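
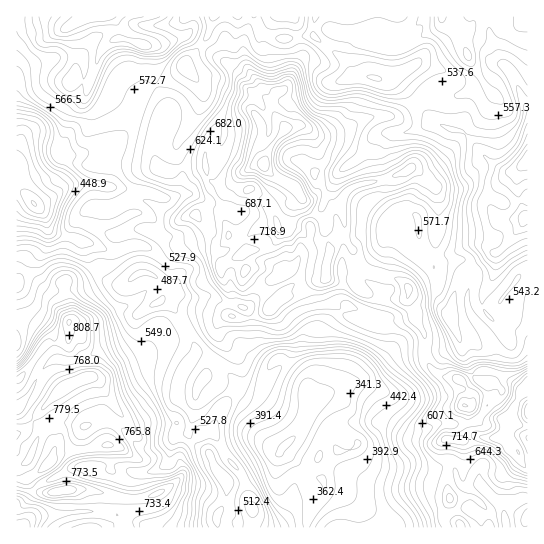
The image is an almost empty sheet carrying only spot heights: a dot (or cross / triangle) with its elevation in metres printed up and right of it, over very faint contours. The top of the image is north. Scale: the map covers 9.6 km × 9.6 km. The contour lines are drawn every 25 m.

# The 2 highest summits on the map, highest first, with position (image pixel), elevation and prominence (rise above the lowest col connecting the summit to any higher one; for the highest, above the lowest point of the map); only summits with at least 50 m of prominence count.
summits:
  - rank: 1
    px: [265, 165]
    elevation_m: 900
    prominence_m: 627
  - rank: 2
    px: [57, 491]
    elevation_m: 850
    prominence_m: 323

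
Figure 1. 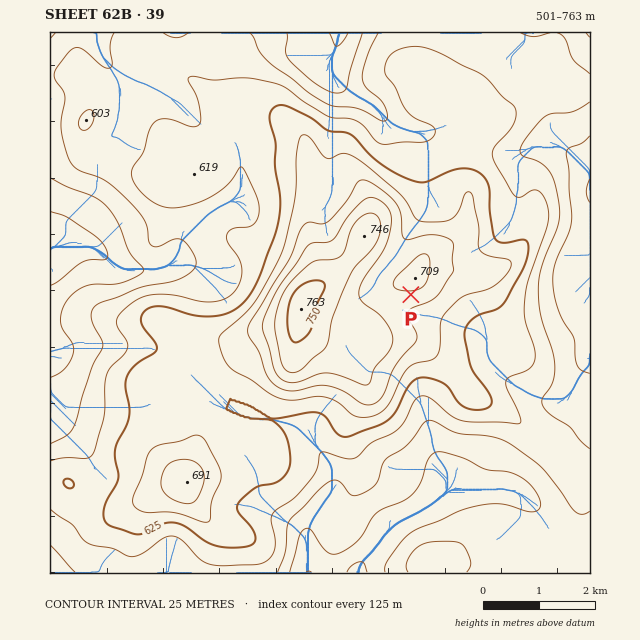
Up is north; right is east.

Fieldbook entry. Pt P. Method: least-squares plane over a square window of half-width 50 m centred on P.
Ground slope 5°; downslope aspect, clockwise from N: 174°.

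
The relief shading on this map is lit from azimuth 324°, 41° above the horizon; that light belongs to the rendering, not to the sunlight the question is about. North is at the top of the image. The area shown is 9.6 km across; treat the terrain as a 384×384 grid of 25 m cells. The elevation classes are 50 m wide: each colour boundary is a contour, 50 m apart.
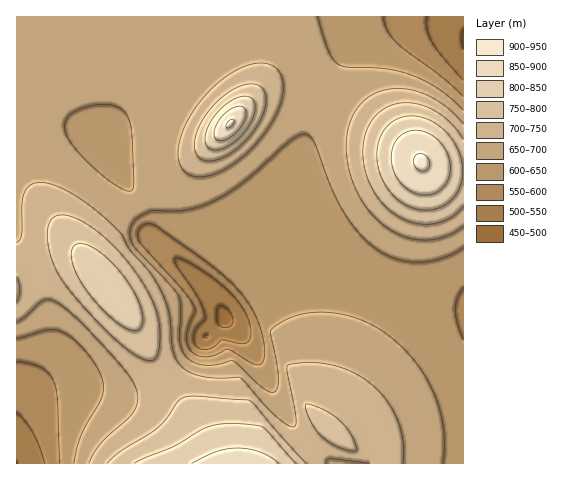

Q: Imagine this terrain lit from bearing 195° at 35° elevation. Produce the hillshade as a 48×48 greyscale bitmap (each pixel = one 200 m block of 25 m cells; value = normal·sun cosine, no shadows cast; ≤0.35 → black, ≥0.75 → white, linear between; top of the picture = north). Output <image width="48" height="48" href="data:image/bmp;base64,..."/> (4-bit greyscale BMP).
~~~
<image width="48" height="48" href="data:image/bmp;base64,Qk32BAAAAAAAAHYAAAAoAAAAMAAAADAAAAABAAQAAAAAAIAEAAATCwAAEwsAABAAAAAAAAAAAAAAABEREQAiIiIAMzMzAERERABVVVUAZmZmAHd3dwCIiIgAmZmZAKqqqgC7u7sAzMzMAN3d3QDu7u4A////AKqqqYh3ZlVVZmZmZmZmMCWL3tyoiIiIiKqqmYh2ZlVVZmZmZmZlEUet3LmIiIiIiKqqmYh3ZmZmZmZmZlVSA2rMqIiIiIiIiKqqmYh3dmZnd3dmZVVAJZu5d3d4iIiIiKqpmYh3d3d3d3dmZVUhR6uXd3d3d3iIiKqpmYiHd4iIh3dmZVQTabl3d3d3d3d4iKqZmYiIiIiYiHZmVVIUeqd3d3d3d3d3iKqZmYiImZmZh2ZVVUE2m5d3d3d3d3d3eKqZmZmZmqqph1VEVSFHqnd3d3d3d3d3d6qpmZmqq7updUMzRBNoqXd3d3d3d3d3d6qqmaqru7uoZCESQhR6p3d3d3d3d3d3d7qqqqq8zMuoYxACMCaLl3d3d3d3d3d3eLuqqrvM3MuXUyETEUerh3d3d3d3d3d3eMu6q7zN3LqHVVZ1JHm6d3d3d3d3d3d4iMu7u8zd3Ll2ZnqmV5u4d3d3d3d3d3iIiLurvM3dy5hlVomHiryod3d3d3d3eIiIiKqrvN3cuoZVVnVYrNyYh3d3d3eIiIiIiJmqvN3LqGVEVTNqztqIiHd3d4iIiIiIiIiavMy6hlREMRWc7rmIiIiIiIiIiZmZmXiavMuoZUQxAUi+7JiIiIiIiIiJmZmZmWiau7qGVDMAFYvuyZiIiIiIiImZmqqqqmiauph1QyABWL7rmZiIiIiIiJmaqqu6qniaqYdUMwAVnO25mZiIiIiImZqqu7u7uomamHVEMgJpztqZmZiIiIiJmaqrvMzMu4mZh2VEQ1et7KmZmZmIiIiZmqq7zMzMy5mYdlREVYveypmZmZmYiJmZmqu8zd3cy5mIdVRFVpzLqZmZmZmZmZmZqrvM3d3cy5iHZVVVZ4mpmqqpmZmZmZmZqrvM3d3cu5h2ZVVmeImZqqqqqZmZmZmaqrvM3d3Luoh2ZmZneImZqqu6qpmZmZmaqrvMzMy7qYd2Zmd3iImZqru7uqmZmZmaqru8zLupmId2Z3eIiJmZmrzMy6qZmZmaqqu7u6qYd3d3d3iIiJmZmrzd3LqpmZmZqqqqqZh2ZYd3eIiIiZmZmave7bqpmZmZmZmZiHZlRIiIiIiImZmIiJm+7cuqmZmZmZmId2VEM4iIiIiJmZiIiIiKzLuqmZmZmYh3ZVQyIoiIiImZmZiIiHdleZmZmZmZiId2VDMiEYiIiZmZmZiIiHdTNGiJmZmYiHdlVDIhEYiImZmZmZiIiIdkITV4iZmYiHdlQzIREYmZmZmZmZmIiIdlMiRniIiIh3ZlQzIhIpmZmZmZmZmIiIh2VDRWeIiIh3ZlQzIiI5mZmZmZmZmYiIh3ZVVWeIiIh3ZlVDMzNJmZmZmZmZmYiIiHdmZmd4iIh3dmVURERZmZmZmZmZmZiIiId3Znd4iIh3dmZVVVVpmZmZmZmZmZmIiIiHd3d4iIiHd2ZmZmZ5mZmZmZmZmZmIiIiIh3eIiIiHd3d2Z3eJmZmZmZmZmZmYiIiIiIiIiIiIh3d3d4iJmZmZmZmZmZmZiIiIiIiIiIiIiHd3iIiQ=="/>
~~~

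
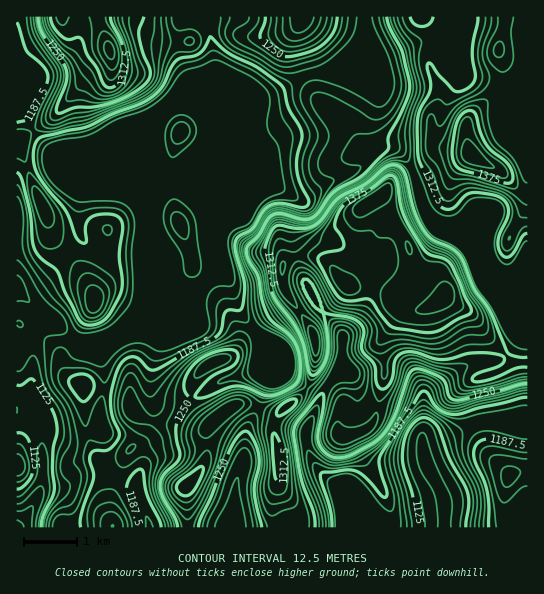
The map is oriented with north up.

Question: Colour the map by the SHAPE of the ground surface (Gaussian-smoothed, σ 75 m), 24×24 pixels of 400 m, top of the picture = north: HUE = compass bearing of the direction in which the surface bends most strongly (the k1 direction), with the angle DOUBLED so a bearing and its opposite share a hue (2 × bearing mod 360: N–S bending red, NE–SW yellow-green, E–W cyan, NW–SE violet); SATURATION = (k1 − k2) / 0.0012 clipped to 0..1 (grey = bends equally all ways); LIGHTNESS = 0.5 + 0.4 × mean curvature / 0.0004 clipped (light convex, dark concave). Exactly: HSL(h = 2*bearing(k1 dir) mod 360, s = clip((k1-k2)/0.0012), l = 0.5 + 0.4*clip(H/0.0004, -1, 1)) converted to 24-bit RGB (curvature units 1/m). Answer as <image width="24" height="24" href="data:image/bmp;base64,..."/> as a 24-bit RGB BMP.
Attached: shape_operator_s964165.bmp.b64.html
<image width="24" height="24" href="data:image/bmp;base64,Qk32BgAAAAAAADYAAAAoAAAAGAAAABgAAAABABgAAAAAAMAGAAATCwAAEwsAAAAAAAAAAAAAH2lrq92+oWu+gpOr09vGeESZLRIyxNpTwsleNlZeSz1qxKtieo1Zq82YeWerTERzfnN6sL1ybH6fYFiAQkp1c2iTzL6Ta4F3PK9WH2g4h3NGq69+tahtUildXyqg6+3e0s+oM2RxJCNf0qqet9KjgcWYZDVvb2B5gkdnw+O7XVaGa1h+U0RiYVhN0ceSaoZYpNq6HiNtm7Brlaldn3diO01yJKWi0M+a+NPZSHeVEyxCt1Zl8vfUOjx1QwsYMkEYYs1rlLV8V0dpbkpzcENycZuHncmdloW7zn15JDhqq3aDkb6ZjV6wwIa0QHx3TFg01Mxf1YqHDhUmOYs/7/nSHQQv2Hez4M23RJcfOn8lMz1XX0Jxanicoci9m7+wbXqYq2hkRkVsjnZhj6doUi5Ct6ZNW3SJXX+j0q+vyJODIChZYNCp8+B9BQ0u5crAuKfW9tXvtNF3DiUlOiU4capEV6JHg3xObWFNjHxlY0RikqBpb6pcXD6bwN6/TVGJX4dlR6t578brv6bmIa7s/s3rFFmuFaRyuKB5qHFm8sjFKh+QQCGN3dxpK0YVQFUfUWM7VXyOgV6ZosW3kK7AM1mT0NKeQ0CCtH+ni68+FEwTt9ZlFVRiD1EL/7rJBVVBtX9kvDyI7eLAOSleFyc+5bXL8db1kXjXJmZIVHSga6+ZdLeCmVltRF2K0cmpPVh6W3Cx9dbwz5DdU7M4TkFjIS5F/2JHLf9XKxc8dYU47NyiQQ5AVaR7L7RXZK5RwoHMuKPqmmSebq2Sl2Rgc3BMRXhTqqZScVpRK2AxLHsv2XGH5Z22UDxyKgkmuv+D5v3JBQQv5MnPxGVodEqclL2kbZeMZ4J1acKPS26FiaKfdlFYey1M1bppLIBKYXxlf3x4e394QV5JaIJBt1hGjR5lUTGczP/U1wBVDxQkWJQxvIuFkZa1oJusj3KSgsmiMmC2e2p7h1Vjfk1uW3mZ7OzffHa3R3aCfn9/f39/YWWAfK6PWixuqUGZyPHDP+Bmgw5gtcjWR6/AnrWofoqbpYqortTBheXhYSJhf39/bExpcpSBdauip8ScuYSaR0uCfX1/iG6AapNyX4FnOBg7V0Z+7/zPJg0mYsd7tdLDWmSXgZdyiHhxe5CB2O7LJwsufnR6foB9ZFCLhaqAY6R9kYFhr5hoTkd5fn5/g2GBjKp/U0BrcymjfM/M9fPWTy7ZpNjBh2Zsh3FxWVtvnsOHj9Ta3aKxUiJdokZgQZlKY0CZt76UX5KHg155ur2WSVV6eWd9rqVpXaCLP095NOfy5pDqzeC4cnPYxm+YiG1hg4tvY3yM0/fVPRJDYRwdf3V+V0jF2VOaUil3yeO2T2CggJKvwbK7gE+cVVOAudCzfFiNd399JE0xEaFl5fTXCAgr+3jP5LnSjqBufMN2cNMmTRhAcZNOcX53Mk1Y2XJnI9TToOGrbTpnbHZPgXNNgl5oaXx/nKJkfWh1f39/fH9/IHIuWD8NKBgPAUYazL/1/8z/8vbVIw1IlE2UwqqLSTMmNiwbYNtoYutoYSlMfG5zf39/f39/f39/end+io9yfX1/f39/f39/dnR8YlJ2ooydWp1WDi0GBS4K/tnNOwBLgIlmxmF3fGSz1/T0N5nVvc+JKi1EdXtofH95f39/f39/c2Z+r5piYXxwf39/f35/fnOAVmd8gpqVpI+SlYeXMnFQWmkJex9gi7ykk4O91e/jW7ezdzll0H2z0zpwS20yRXQpQGs+eX51VV193MbFVGOlfn5/fH1/gXCIamV3bHFWkptifpV6bYSYa1Wfbludi8d2mV/Bws+KWTZbf31+OU5o6K3h2ZvXyXycWm8qI1AVKWcxaJlMh1tsf39/f39/YmJ8kGOLhJuak7WghJ6YZ3h+PEZif2+k0sOgNa2t5bC5ZFN6f39/XXd3MFde4pehqmW779zllZ7SVr2jMWpkfH98f39/fXBxYkVNYIJTgLGLjpx+f2Zje2hoPUtcaGc/zdJ3Q3NbhVRAqmxufoB+gmyDLhsvq74/g2CC7PHQYJO9xo67QjVhVXREaFBIa0Q9dl9cmLFqTXY0U3Q/e393f39/SzZjcqhqsc+bc1xzakRuvb54Z4iCdDZ1kz55i9eXYoGn5PLZTzR1mWV0e03BpK3NYTeUmZ69f4W3wKGsp6qSX5xzRHlqeW59Vi5aeMJgpqhsb2t9SlmM3djGYF2EMhdl5enPjLuZU6ZvwNlRYDNej6Z7OmBnnU1YSVCWZ6VxeVWLs4uUy724naeuTm2PSjpyiV+svcqxc5+AbXV+S11qwa9wa2SH"/>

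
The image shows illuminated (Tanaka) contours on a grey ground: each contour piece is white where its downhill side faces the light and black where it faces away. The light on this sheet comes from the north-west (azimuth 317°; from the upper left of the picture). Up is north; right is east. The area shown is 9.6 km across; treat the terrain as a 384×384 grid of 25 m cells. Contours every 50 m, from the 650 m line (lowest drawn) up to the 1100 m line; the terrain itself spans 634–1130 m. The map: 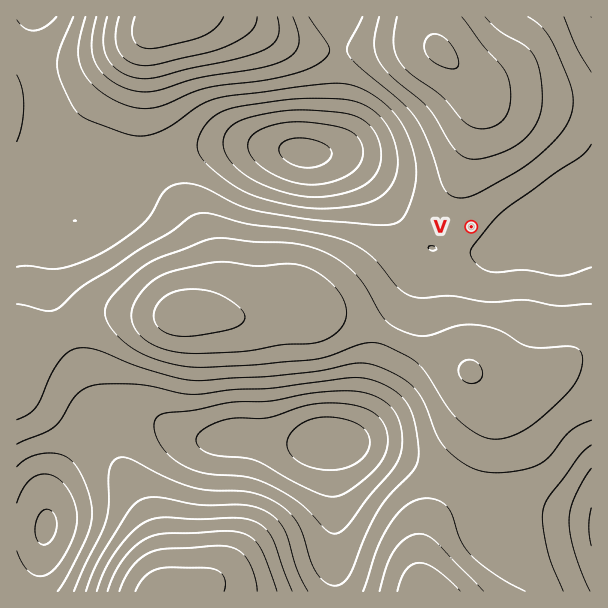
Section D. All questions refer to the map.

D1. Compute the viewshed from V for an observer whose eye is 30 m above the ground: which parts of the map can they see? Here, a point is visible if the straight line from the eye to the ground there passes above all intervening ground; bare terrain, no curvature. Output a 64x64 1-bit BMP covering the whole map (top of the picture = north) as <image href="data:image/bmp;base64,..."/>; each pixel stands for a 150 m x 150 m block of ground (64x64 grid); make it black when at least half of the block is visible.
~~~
<image width="64" height="64" href="data:image/bmp;base64,Qk0+AgAAAAAAAD4AAAAoAAAAQAAAAEAAAAABAAEAAAAAAAACAAATCwAAEwsAAAIAAAAAAAAA////AAAAAAAAAH4AAAAAAAAA/wAAAAAAAAAeAAAAAAAAAAAAAAAAAAAAAAAAAAAAAAAAAAAAAAAAAAAAAAAAAAAAAAAAAAAAAAAAAAAAAAAAAAAAAAAAAAAAAAAAAAAAAAAAAAAAAAAAAAAAAAAAAAAAAAAAAAAAAAAAAAAAAAAAAAAAAAAAAAAAAAAAAAAAAAAAAAAAAAAAAAAAAAAAAAAAAAAAAAAAAAAAAAAAAAAAAAAAAAAAAAAAAAAAAAAAAAAAAAAAAAAAAAAAAAAB4AAAAAAAAAPwAAAAAAAA//gAAAAAAAf//AAAAAAAP//+AAAAAAD///8AAAAAH////wAAAAA/////AAAAAH////8AAAAAf////wAAAAD/////AAAAAf////8AAAAB/////wAAAAP/////AAABh/////8AAAH//////wAAA///////AAAH//////8AAAf/wAP//wAAD/wAAf//AAAP8AAA//8AAB/AAAD//wAAf4AAAH//AAP/AAAAf//wB/4AAAD///4P/gAAAP/8/4/+AAAA/wD/j/4AAAD+AOAP/gAAAfgAwA//AAAB4ACAD//AAAPAAAAP//gAD4AAAA///gAfgAAAB///gD8AAAAH///AfgAAAAf//8AAAAAAA///wAAAAAAB//+AAAAAAAB//wAAAAAAAA//AAAAAA=="/>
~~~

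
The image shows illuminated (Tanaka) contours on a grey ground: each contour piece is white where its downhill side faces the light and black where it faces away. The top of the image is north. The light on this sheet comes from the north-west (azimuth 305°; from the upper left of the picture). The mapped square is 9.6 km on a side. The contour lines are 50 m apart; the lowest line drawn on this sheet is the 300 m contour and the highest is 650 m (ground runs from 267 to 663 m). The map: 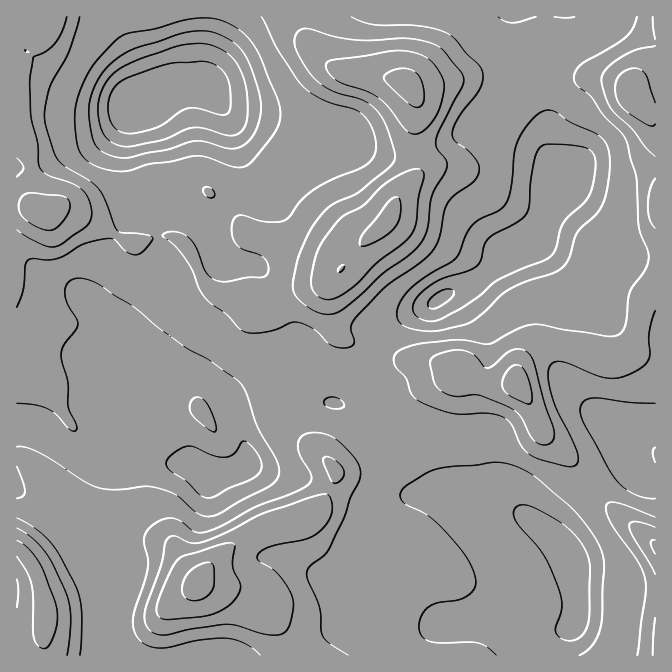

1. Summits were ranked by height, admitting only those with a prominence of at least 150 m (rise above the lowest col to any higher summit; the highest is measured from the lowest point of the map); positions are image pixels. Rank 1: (199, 582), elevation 663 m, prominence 396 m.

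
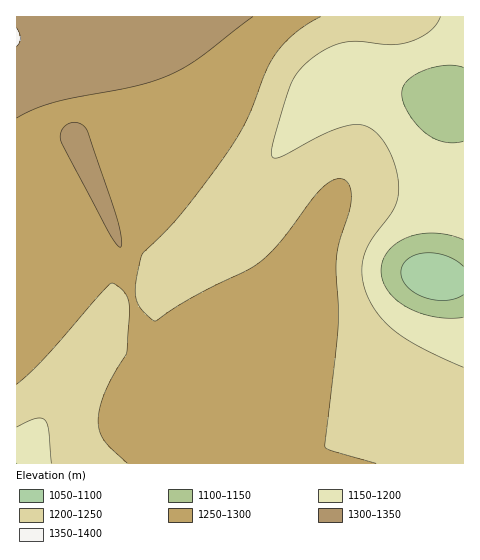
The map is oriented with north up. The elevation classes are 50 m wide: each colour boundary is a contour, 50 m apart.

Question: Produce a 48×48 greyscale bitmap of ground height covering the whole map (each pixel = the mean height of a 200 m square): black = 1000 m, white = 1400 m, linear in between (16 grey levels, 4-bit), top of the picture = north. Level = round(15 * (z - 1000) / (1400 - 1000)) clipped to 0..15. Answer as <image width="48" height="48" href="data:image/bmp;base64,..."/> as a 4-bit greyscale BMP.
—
<image width="48" height="48" href="data:image/bmp;base64,Qk32BAAAAAAAAHYAAAAoAAAAMAAAADAAAAABAAQAAAAAAIAEAAATCwAAEwsAABAAAAAAAAAAAAAAABEREQAiIiIAMzMzAERERABVVVUAZmZmAHd3dwCIiIgAmZmZAKqqqgC7u7sAzMzMAN3d3QDu7u4A////AGZ3iJmZmZmqqqqqq7u7uqqqqpmZmYiIiGd3iJmZmZqqqqqqq7u7uqqpmZmZmIiIiHd3iJmZmqqqqqqqq7u7u6qpmZmZiIiIiHd4iJmZqqqqqqqqq7u7u6qpmZmYiIiIiId4iJmZqqqqqqqruru7u6qpmZmYiIiIiIiIiJmZqqqqqqq6qqu7u6qpmZmIiIiIiJiIiJmZqqqqqruqqqu7u6qpmZmIiIiIiJmIiImZqqqqq7qqqqu7u6qpmZmIiIiIiJmYiImZqqqqu6qqqqq7u7qpmZiIiIiIiKmZiIiZmqqruqqqqqq7u7qqmZiIiIiIiKqZmIiZmaq7qqqqqqqru7qqmZiIiIiIiKqpmYiJmau6qqqqqqqqu7qqmZiIiIiHd6qqmZiJmau6qqqqqqqqu7qqmZiIiId3d6qqqZmImaqqqqqqqqqqq6qqmZiIiHd3d6qqqZmYmaqqqqqqqqqqqqqqmZiId3d3ZqqqqpmZiaqZqqqqqqqqqqqqmZiHd2ZmZrqqqqmZmamZmaqqqqqqqqqqmYh3dmVVVbuqqqqZmZmZmZqqqqqqqqqqmYh2ZVRERLu7qqqpmamJmZmZqqqqqqqqmYd2VEMzM7u7uqqqmqmIiZmZmZqqqqqqmYdlVDMiM7u7u6qqqqmIiJmZmZmaqqqqmYdlRDIiM7u7u7qqq6mYiIiZmZmaqqqqmYdlVDMzNLu7u7qqu6mZiIiJmZmZqqqqmYd2VERERLu7u7uru6qZmIiImZmZmqqqmYh2ZVVVVbu7u7u7u6qpmYiIiJmZmaqqmZh3ZmVVZru7u7u7u6qqmZiIiImZmZqqqZiHd2ZmZru7u7u7u6qqqZmIiIiZmZqqqZmId3dmZru7u7u8u6qqqpmIiIiJmZmqqZmIh3d3Zru7u7vMu6qqqqmYiIiImZmaqZmIh3d3Zru7u7vLu7qqqqmZiIiIiZmZmZmYh3d3Zru7u7zLu7uqqqqZmIiIiJmZmZmYh3d2Zru7u7zLu7u6qqqpmIiIiImZmZmIh3dmZru7u8y7u7u7qqqqmYiIiIiZmZmId3ZmZru7u8y7u7u7uqqqmZiHd4iImZiId3ZmZru7vMy7u7u7u6qqqZiId3iIiIiHd2ZmZru7vMu7u7u7u7qqqpmId3d4iIiHdmZlVbu7u7u7u7u7u7qqqpmId3d3d3d3ZmVVVbu7u7u7u7u7u7uqqqmYd3Zmd3d3ZmVVVbu7u7u7u7u7u7u6qqmYh2ZmZnd2ZlVVVbu7u7u7u7u7u7u7qqmYh3ZmZmZmZlVVVbu7u7u7u7u7u7u7qqqZh3ZmZmZmZlVVVbu7u7u7u7u7u7u7uqqZiHdmZmZmZmVVVczMu7u7u7u7u7u7uqqpmId3ZmZmZmZmZszMzMzMzMzMu7u7u6qpmIh3d3d3d2ZmZtzMzMzMzMzMzMu7u7qqmYiHd3d3d3d2ZtzMzMzMzMzMzMy7u7uqqZmIiIiIiId3dtzMzMzMzMzMzMzMu7u6qpmYiIiIiIh3d8zMzMzMzMzMzMzMy7u7qqmZmZmZmZiHdw=="/>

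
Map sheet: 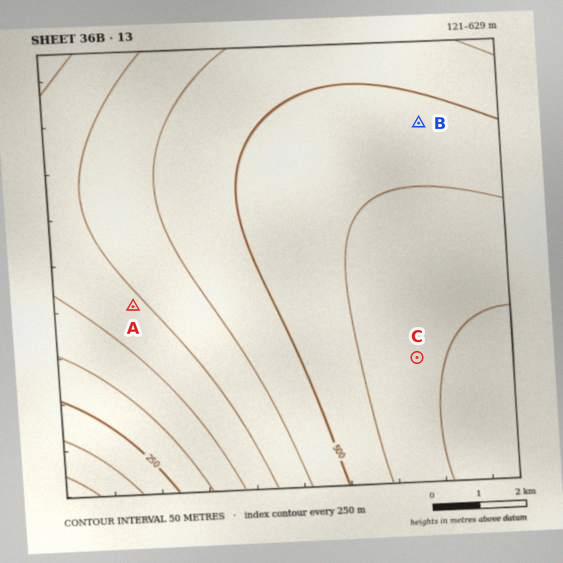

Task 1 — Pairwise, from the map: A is lower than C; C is higher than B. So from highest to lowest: C B A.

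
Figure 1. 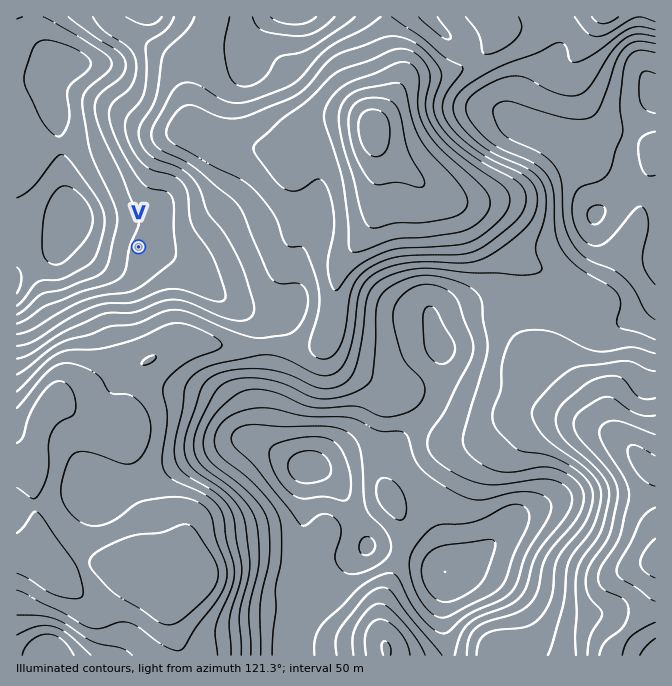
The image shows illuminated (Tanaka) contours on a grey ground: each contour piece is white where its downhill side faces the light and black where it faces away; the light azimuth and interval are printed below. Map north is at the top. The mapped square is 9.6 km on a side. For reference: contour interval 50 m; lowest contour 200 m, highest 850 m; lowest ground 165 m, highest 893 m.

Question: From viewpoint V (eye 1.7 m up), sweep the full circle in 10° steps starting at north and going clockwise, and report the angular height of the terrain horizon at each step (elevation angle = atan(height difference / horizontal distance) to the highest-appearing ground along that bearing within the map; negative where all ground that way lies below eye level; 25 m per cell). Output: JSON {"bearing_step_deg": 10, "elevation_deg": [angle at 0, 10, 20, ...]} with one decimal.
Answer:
{"bearing_step_deg": 10, "elevation_deg": [2.0, 1.1, 0.2, -0.6, -1.0, -1.6, -1.5, 0.4, 0.2, 0.1, 0.0, 0.2, -0.1, 0.9, 2.4, 1.5, 0.4, -2.4, -1.6, -0.6, 0.5, 1.7, 3.0, 4.7, 6.6, 8.4, 9.9, 11.0, 11.7, 12.0, 11.5, 9.7, 7.3, 5.4, 4.1, 3.0]}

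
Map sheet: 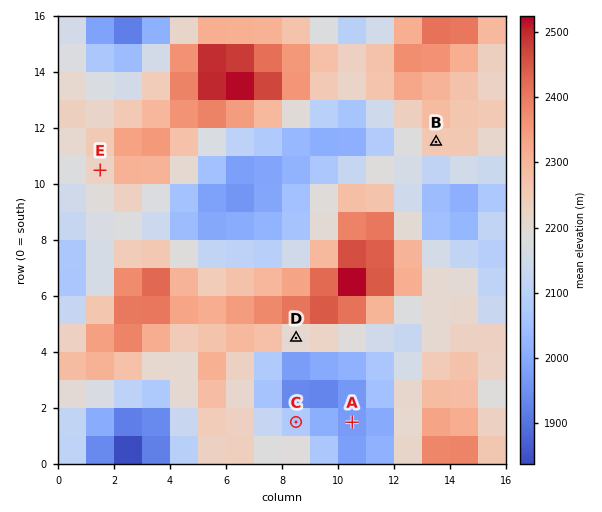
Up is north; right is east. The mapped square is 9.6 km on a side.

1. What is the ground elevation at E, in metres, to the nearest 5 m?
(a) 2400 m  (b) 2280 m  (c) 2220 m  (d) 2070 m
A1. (c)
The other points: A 1975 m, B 2265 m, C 2085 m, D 2195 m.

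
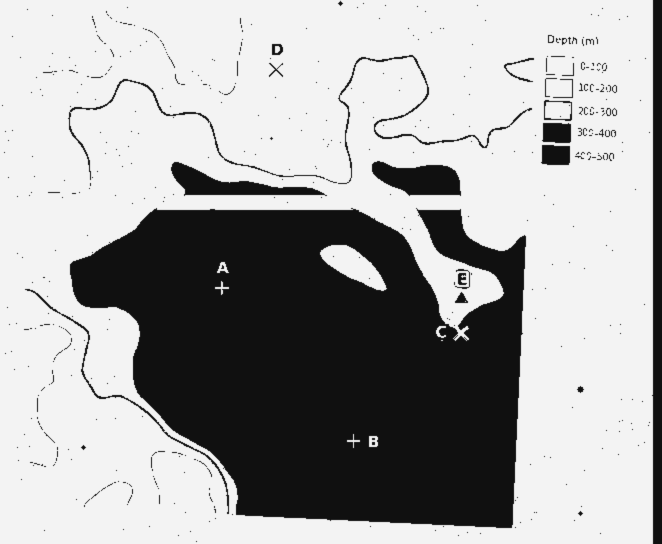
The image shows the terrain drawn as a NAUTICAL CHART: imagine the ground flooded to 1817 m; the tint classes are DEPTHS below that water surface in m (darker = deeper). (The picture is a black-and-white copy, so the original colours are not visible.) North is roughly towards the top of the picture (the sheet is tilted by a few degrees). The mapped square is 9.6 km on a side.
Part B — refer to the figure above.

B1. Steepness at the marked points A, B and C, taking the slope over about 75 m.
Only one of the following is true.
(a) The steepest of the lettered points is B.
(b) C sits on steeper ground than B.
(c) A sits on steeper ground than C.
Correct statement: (b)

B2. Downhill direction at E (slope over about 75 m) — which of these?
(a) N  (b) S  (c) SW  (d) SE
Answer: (b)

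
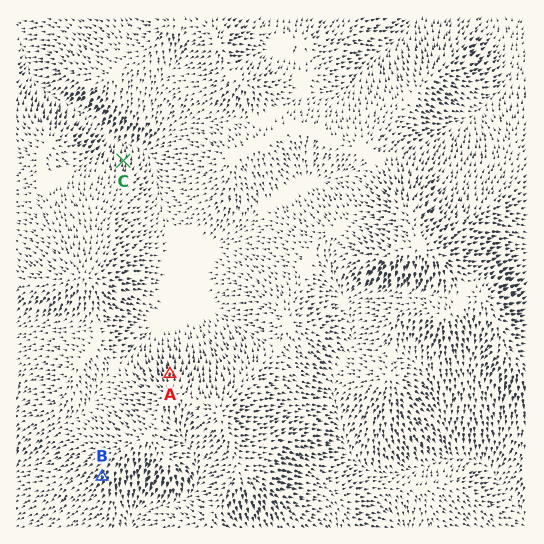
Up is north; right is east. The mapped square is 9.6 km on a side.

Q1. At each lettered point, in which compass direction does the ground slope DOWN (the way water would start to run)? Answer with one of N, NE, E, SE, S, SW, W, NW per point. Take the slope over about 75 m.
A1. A N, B SW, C N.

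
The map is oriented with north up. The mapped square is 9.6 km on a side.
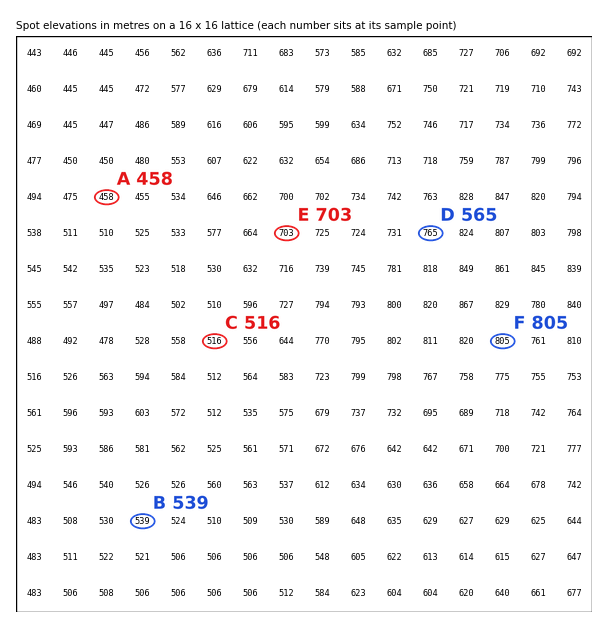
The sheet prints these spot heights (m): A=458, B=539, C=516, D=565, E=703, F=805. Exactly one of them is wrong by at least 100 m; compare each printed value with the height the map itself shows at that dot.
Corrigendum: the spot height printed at D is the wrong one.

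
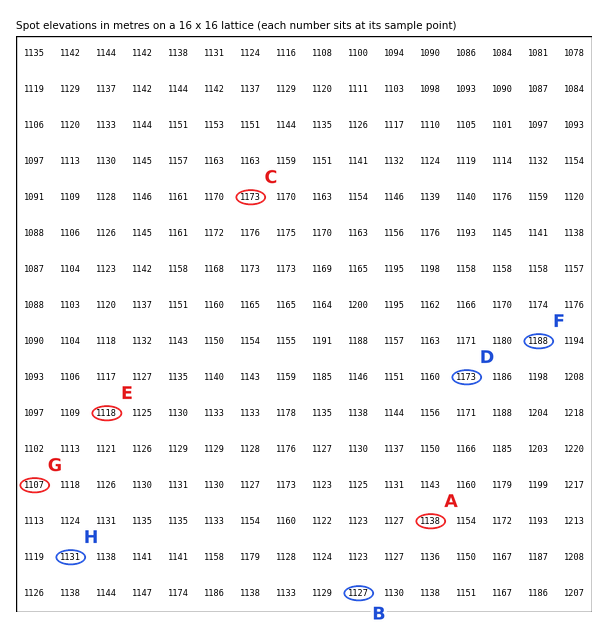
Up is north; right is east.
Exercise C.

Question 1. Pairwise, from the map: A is higher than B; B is lower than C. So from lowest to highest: B A C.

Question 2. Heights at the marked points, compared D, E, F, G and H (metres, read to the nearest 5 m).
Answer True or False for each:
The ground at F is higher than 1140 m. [True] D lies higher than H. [True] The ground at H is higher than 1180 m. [False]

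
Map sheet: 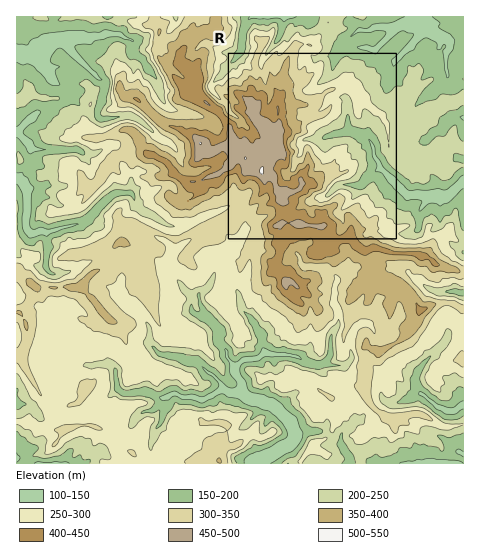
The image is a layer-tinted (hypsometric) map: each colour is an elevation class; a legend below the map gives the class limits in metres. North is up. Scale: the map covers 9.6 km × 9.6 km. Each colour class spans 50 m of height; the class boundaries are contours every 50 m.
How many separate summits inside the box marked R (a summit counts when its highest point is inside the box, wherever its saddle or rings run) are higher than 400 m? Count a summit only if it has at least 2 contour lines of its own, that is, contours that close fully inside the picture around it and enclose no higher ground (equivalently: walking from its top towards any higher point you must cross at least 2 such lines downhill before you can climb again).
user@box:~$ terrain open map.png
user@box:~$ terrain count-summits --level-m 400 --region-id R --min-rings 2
1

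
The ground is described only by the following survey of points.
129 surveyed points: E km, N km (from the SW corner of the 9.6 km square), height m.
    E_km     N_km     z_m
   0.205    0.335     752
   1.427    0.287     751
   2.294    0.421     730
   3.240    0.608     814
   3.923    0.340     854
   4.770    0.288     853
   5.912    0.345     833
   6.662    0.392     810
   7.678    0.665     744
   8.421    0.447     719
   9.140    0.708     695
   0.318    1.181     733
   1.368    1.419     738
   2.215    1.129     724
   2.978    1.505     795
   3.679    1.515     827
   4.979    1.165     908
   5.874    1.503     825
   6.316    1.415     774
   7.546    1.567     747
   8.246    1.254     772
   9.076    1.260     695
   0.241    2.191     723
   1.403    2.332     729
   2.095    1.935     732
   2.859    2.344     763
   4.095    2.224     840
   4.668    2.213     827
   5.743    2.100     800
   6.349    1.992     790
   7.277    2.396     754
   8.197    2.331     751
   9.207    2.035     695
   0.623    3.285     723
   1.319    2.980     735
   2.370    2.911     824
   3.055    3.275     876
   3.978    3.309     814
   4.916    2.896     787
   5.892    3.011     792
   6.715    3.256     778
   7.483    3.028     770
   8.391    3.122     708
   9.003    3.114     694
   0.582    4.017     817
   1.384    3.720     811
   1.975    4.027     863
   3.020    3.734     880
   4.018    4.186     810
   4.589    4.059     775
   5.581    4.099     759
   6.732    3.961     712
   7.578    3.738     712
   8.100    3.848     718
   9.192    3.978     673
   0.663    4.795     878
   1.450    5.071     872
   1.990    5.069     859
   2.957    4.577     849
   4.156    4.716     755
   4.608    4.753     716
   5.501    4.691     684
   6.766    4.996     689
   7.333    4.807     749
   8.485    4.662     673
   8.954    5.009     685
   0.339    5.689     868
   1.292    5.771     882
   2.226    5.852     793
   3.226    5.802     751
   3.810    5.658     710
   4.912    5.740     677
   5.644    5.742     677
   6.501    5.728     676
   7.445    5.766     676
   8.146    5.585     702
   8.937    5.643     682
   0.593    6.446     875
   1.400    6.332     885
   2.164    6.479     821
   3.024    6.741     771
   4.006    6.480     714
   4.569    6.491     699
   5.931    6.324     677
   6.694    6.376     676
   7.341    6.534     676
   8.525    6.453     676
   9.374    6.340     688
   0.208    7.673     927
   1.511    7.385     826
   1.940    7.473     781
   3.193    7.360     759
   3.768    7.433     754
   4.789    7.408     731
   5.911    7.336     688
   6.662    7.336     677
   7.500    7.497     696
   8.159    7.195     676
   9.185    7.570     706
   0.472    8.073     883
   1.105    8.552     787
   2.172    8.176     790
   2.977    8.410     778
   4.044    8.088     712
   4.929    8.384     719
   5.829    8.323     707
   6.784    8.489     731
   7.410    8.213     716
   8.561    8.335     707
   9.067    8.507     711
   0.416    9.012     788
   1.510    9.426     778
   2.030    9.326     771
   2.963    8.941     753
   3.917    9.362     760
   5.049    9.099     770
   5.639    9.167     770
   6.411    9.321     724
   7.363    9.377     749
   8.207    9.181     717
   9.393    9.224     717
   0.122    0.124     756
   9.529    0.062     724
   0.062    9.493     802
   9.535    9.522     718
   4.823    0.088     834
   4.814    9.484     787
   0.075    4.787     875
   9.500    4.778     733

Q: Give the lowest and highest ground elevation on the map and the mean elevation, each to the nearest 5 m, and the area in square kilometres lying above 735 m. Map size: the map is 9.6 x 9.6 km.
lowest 675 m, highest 930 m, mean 760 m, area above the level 51.9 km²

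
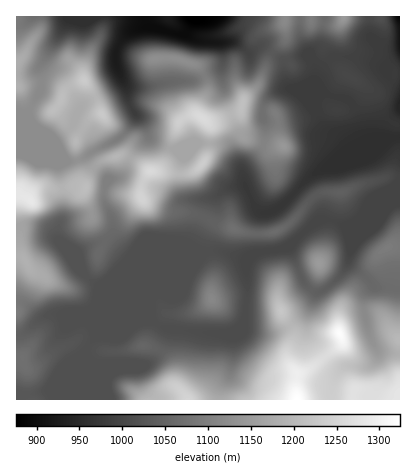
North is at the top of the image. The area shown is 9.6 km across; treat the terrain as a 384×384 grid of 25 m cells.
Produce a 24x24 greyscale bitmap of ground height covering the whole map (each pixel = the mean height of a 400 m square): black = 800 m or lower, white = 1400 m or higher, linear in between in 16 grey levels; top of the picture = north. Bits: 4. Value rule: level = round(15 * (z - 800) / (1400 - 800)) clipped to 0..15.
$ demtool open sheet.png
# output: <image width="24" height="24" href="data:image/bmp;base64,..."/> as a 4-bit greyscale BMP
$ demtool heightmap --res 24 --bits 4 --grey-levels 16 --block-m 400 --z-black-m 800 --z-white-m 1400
<image width="24" height="24" href="data:image/bmp;base64,Qk2WAQAAAAAAAHYAAAAoAAAAGAAAABgAAAABAAQAAAAAACABAAATCwAAEwsAABAAAAAAAAAAAAAAABEREQAiIiIAMzMzAERERABVVVUAZmZmAHd3dwCIiIgAmZmZAKqqqgC7u7sAzMzMAN3d3QDu7u4A////AGZVVXmqupmrzcu8zGZVVWZ5mIibzMu7u3ZlVVZnd3eKvLu6mmZmVWZmZmVoq7vKmmZlVVVlVVVXqqvJmnZVVVVWZ3ZYqYqomXh3ZVVVV4ZYqGeXd5mXZVVVVnZXh3dnd6l2ZlVVVWVWZohmd5dmZmVVVVVVVXdVd5dmd3ZmZmZmZVVVV6l3h3mHZmZUVlVVVcuZmJuoZlVVVWZlVcuqqIq5iGVWZVVVVZmJmZq6qoVXdUREVYiJiZmZmpd4h0RERIiKmYh5qqmYhkRERImpqoV6u7qXdVRERImqqmV5qpmnZVVVVJiaqEVneIiXVVVVVJiKpTV3d2dnVVVVVJh5hUaIdlVWZVVVVIhmZTREMzRWdmZlVHdURTMzIiRWd3eGVA=="/>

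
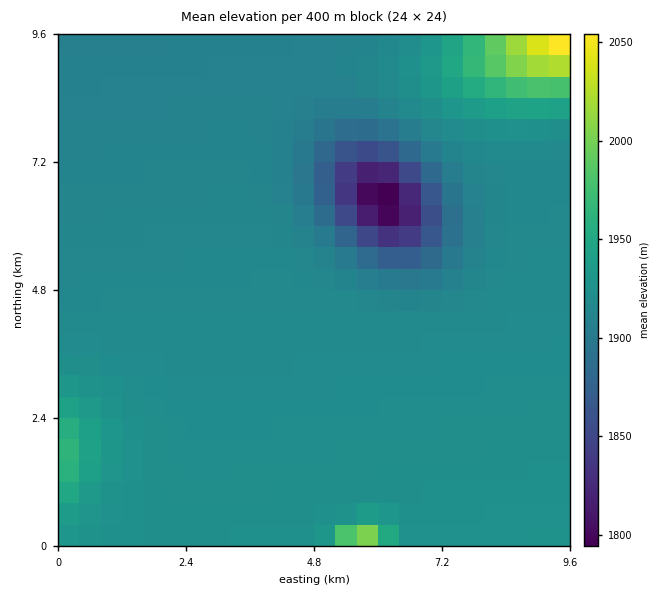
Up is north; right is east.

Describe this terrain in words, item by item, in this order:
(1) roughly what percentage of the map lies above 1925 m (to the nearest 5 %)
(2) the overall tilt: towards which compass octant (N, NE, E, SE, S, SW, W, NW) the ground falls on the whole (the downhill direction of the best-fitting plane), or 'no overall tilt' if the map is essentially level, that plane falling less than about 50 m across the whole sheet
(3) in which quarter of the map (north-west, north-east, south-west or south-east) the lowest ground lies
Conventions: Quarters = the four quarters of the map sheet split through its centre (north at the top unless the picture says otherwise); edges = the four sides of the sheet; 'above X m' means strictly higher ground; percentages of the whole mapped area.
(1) Roughly 15 % of the ground is higher than 1925 m.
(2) No overall tilt - high and low ground are spread across the sheet.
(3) Look to the north-east quarter for the lowest ground.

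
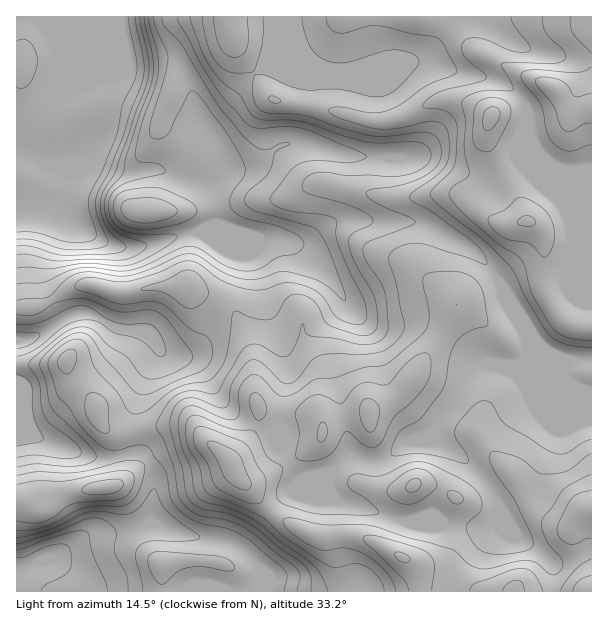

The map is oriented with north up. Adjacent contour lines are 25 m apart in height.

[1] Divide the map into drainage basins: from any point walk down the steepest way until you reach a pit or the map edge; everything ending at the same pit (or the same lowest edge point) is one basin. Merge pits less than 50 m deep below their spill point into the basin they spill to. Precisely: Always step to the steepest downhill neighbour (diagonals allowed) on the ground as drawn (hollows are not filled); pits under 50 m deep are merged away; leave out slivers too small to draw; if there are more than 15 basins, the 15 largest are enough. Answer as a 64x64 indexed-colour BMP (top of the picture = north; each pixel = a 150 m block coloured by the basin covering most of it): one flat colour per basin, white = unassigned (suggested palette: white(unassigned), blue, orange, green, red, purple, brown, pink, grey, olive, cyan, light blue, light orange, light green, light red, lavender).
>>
<image width="64" height="64" href="data:image/bmp;base64,Qk12CAAAAAAAAHYAAAAoAAAAQAAAAEAAAAABAAQAAAAAAAAIAAATCwAAEwsAABAAAAAAAAAA////ALR3HwAOf/8ALKAsACgn1gC9Z5QAS1aMAMJ34wB/f38AIr28AM++FwDox64AeLv/AIrfmACWmP8A1bDFADMzMzMzMzMzMzMzMzMzMzMzMzERERERERERERERERERMzMzMzMzMzMzMzMzMzMzMzMzMREREREREREREREREREzMzMzMzMzMzMzMzMzMzMzMzMRERERERERERERERERETMzMzMzMzMzMzMzMzMzMzMzMxERERERERERERERERERMzMzMzMzMzMzMzMzMzMzMzMzEREREREREREREREREREzMzMzMzMzMzMzMzMzMzMzMzMRERERERERERERERERETMzMzMzMzMzMzMzMzMzMzMxERERERERERERERERERERMzMzMzMzMzMzMzMzMzMzMREREREREREREREREREREREzMzMzMzMzMzMzMzMzMzERERERERERERERERERERERETMzMzMzMzMzMzMzMzMzERERERERERERERERERERERERIiIzMzMzMzMzMzMzMzEREREREREREREREREREREREREiIiIiIzMzMzMzMzMzERERERERERERERERERERERERESIiIiIiIjMzMzMzMzERERERERERERERERERERERERERIiIiIiIiEzMzMzMzEREREREREREREREREREREREREREiIiIiIiIRMzMzMzMRERERERERERERERERERERERERESIiIiIiIhERMzMzMiERERERERERERERERERERERERERIiIiIiIhERERETIiIREREREREREREREREREREREREREiIiIiIiEREREREiIiERERERERERERERERERERERERESIiIiIiIiIiIRIiIiIhERERERERERERERERERERERERIiIiIiIiIiIiIiIiIiEREREREREREREREREREREREREiIiIiIiIiIiIiIiIiIRERERERERERERERERERERERESIiIiIiIiIiIiIiIiIhERERERERERERERERERERERERIiIiIiIiIiIiIiIiIhEREREREREREREREREREREREREiIiIiIiIiIiIiIiIiERERERERERERERERERERERERESIiIiIiIiIiIiIiIiIRERERERERERERERERERERERERIiIiIiIiIiIiIiIiIhEREREREREREREREREREREREREiIiIiIiIiIiIiIiIiERERERERERERERERERERERERESIiIiIiIiIiIiIiIiIRERERERERERERERERERERERERIiIiIiIiIiIiIiIiIREREREREREREREREREREREREREiIiIiIiIiIiIiIiIhERERERERERERERERERERERERESIiIiIiIiIiIiIiIiEREREREREREREREREREREREREREiIiIiIiIiIiIiIiERERERERERERERERERERERERERERESIiIiIiIiIiIhERERERERERERERERERERERERERERERESIiERIiIiIRERERERERERERERERERERERERERERERERERERERERERERERERERERERERERERERERERERERERERERERERERERERERERERERERERERERERERERERERERERERERERERERERERERERERERERERERERERERERERERERERERERERERERERERERERERERERERERERERERERERERERERERERERERERERERERERERERERERERERERERERERERERERERERERERERERERERERERERERERERERERERERERERERERERERERERERERERERERERERERERERERERERERERERERERERERERERERERERERERERERERERERERERERERERERERERERERERERERERERERERERERERERERERERERERERERERERERERERERERERERERERERERERERERERERERERERERERERERERERERERERERERERERERERERERERERERERERERERERERERERERERERERERERERERERERERERERERERERERERERERERERERERERERERERERERERERERERERERERERERERERERERERERERERERERERERERERERERERERERERERERERERERERERERERERERERERERERERERERERERERERERERERERERERERERERERERERERERERERERERERERERERERERERERERERERERERERERERERERERERERERERERERERERERERERERERERERERERERERERERERERERERERERERERERERERERERERERERERERERERERERERERERERERERERERERERERERERERERERERERERERERERERERERERERERERERERERERERERERERERERERERERERERERERERERERERERERERERERERERERERERERERERERERERERERERERERERERERERERERERERERERERERERERERERERERERERERERERERERERERERERERERERERERERERERERERERERERERERERERERERERERERERERERERERERERERERERERERERERERERERERERERERERERERERERERERERERERERERERERERERERERERERERERERERERERERERERERERERERERERERERERERERERERERERERERERERERERERERERERERERERERERERERERERERERERERERERERERERERERERERERERERERERERERERERERERERERERER"/>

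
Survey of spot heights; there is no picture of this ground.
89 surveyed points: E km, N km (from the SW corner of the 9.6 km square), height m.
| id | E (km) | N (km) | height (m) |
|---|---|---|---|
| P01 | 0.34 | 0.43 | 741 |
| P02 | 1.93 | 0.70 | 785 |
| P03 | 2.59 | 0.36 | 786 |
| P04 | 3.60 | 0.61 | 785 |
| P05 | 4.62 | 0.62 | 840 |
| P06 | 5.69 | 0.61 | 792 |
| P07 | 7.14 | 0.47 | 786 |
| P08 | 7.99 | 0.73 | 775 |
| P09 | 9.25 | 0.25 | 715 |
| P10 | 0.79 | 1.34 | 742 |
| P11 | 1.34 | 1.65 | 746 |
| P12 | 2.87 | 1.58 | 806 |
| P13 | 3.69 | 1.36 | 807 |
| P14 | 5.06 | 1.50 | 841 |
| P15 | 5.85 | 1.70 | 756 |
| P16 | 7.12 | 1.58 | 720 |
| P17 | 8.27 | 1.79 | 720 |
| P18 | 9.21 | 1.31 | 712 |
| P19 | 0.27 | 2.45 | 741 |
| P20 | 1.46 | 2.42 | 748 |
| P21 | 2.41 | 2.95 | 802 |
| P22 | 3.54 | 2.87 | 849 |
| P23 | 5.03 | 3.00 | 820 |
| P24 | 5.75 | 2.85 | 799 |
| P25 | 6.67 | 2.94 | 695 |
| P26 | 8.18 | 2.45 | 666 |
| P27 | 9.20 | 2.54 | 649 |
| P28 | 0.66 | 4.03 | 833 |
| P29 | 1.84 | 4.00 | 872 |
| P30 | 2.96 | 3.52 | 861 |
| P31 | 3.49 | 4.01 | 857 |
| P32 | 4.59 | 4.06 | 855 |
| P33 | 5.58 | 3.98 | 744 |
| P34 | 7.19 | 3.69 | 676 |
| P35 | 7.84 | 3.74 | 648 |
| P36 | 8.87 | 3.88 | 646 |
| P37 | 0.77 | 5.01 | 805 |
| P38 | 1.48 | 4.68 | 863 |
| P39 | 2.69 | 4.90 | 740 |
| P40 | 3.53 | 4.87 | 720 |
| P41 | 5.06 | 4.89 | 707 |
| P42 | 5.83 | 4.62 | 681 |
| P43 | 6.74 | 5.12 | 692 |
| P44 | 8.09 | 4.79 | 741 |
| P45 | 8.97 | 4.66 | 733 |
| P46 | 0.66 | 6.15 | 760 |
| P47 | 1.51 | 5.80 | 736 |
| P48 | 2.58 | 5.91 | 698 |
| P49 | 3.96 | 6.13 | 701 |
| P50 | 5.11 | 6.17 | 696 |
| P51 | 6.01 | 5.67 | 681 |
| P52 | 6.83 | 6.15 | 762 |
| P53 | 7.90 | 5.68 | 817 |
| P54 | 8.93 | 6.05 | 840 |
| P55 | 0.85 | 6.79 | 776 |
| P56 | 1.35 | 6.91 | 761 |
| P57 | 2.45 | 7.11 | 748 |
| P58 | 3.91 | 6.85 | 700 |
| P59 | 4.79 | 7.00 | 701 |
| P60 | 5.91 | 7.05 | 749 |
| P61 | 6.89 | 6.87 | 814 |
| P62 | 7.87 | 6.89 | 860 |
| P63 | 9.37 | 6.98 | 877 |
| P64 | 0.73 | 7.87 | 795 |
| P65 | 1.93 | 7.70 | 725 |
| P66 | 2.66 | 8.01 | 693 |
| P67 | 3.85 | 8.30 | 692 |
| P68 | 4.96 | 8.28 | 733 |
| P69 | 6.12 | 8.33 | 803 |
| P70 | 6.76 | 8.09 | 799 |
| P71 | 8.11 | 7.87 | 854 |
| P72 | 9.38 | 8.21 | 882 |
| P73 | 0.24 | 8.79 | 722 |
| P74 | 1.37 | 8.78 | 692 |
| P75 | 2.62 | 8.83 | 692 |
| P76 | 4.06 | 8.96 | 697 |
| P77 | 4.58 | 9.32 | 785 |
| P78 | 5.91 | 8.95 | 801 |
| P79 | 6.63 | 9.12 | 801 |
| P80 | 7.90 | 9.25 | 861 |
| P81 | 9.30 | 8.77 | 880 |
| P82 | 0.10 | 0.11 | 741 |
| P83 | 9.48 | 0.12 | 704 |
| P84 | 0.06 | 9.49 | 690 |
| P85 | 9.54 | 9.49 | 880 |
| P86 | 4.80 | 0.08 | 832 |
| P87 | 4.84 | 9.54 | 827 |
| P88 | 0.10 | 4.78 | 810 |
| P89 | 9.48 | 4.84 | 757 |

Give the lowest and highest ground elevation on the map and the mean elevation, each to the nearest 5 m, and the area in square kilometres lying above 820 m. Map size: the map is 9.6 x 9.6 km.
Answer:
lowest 630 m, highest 890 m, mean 765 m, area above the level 19.9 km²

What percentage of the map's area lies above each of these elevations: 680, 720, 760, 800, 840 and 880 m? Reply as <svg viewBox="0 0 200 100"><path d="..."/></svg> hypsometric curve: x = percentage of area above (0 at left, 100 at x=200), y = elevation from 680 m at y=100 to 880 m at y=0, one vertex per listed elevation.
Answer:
<svg viewBox="0 0 200 100"><path d="M187 100l-50-20-35-20-37-20-35-20-23-20"/></svg>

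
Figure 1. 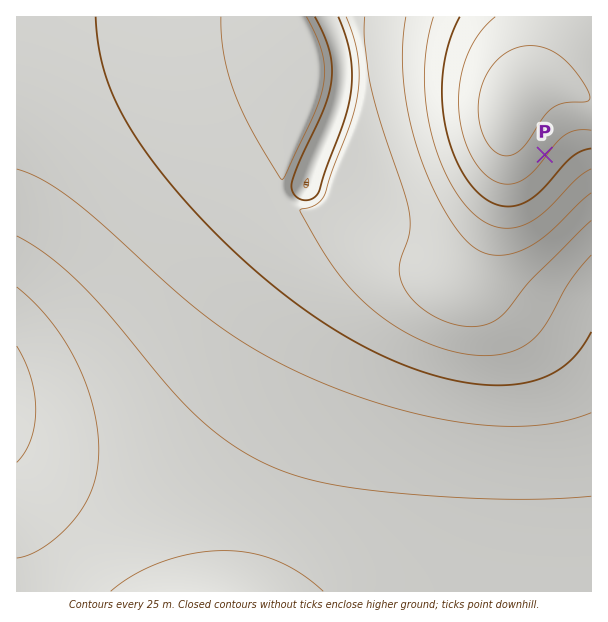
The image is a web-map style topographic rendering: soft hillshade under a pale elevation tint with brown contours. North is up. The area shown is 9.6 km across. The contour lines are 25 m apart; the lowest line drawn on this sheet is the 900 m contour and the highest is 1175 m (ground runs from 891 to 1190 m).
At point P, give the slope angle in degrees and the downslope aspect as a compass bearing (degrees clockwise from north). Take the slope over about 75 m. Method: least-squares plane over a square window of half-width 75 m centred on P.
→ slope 4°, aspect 126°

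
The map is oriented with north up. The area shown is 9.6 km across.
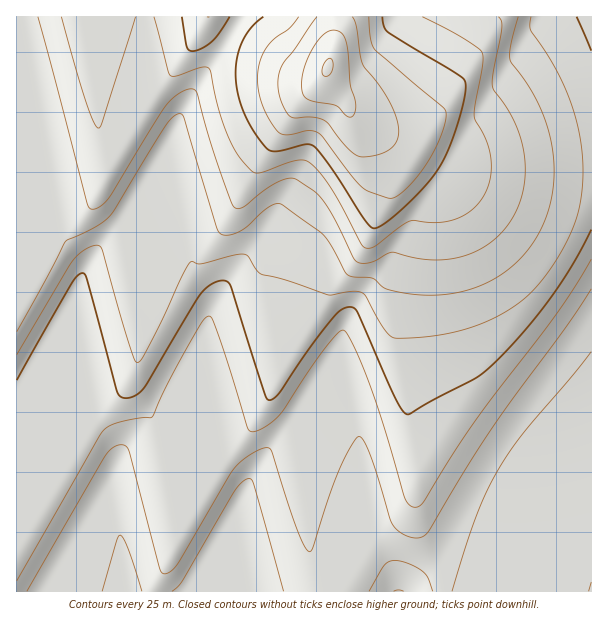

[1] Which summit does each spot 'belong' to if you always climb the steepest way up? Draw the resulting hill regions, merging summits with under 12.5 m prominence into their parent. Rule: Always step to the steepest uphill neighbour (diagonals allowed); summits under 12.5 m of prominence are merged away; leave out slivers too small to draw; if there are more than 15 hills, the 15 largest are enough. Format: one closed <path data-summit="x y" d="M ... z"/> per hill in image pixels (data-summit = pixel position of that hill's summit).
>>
<path data-summit="327 68" d="M591 16l-349 0-19 32-27 38-16 30-4-9-19-21-11-70-130 1 1 575 575-1z"/><path data-summit="209 17" d="M240 16l-94 1 11 69 19 21 4 9 12-23 31-45 17-27z"/>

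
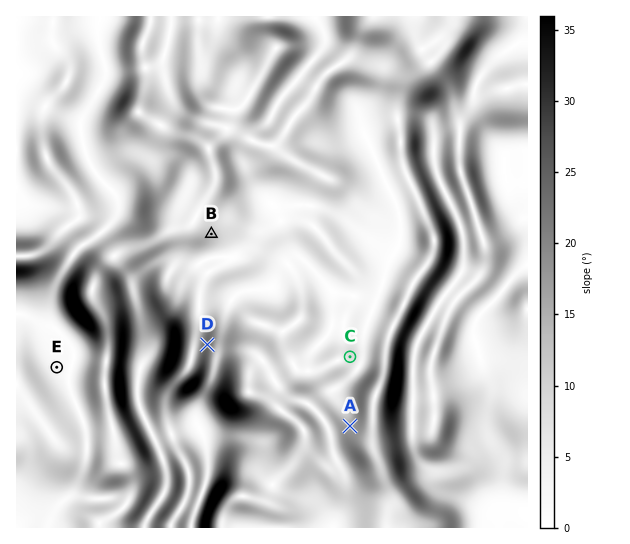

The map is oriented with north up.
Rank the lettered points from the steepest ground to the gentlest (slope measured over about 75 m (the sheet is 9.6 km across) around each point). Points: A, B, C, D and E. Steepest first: D A B C E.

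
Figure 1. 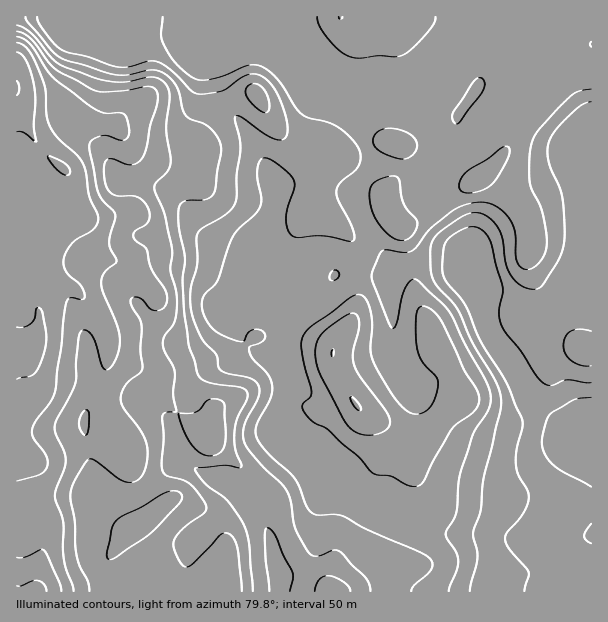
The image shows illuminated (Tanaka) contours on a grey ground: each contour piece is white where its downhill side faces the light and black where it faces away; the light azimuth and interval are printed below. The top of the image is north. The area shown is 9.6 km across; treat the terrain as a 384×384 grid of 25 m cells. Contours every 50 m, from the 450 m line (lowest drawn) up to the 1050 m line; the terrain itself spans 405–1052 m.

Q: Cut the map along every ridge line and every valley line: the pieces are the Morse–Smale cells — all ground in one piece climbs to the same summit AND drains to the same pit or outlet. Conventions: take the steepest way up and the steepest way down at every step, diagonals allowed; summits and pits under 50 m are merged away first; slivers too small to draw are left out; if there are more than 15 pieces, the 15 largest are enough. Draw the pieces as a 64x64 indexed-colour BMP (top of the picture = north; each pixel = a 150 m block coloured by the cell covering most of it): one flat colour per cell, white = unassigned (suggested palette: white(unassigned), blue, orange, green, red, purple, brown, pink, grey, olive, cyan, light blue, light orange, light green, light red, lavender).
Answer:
<image width="64" height="64" href="data:image/bmp;base64,Qk12CAAAAAAAAHYAAAAoAAAAQAAAAEAAAAABAAQAAAAAAAAIAAATCwAAEwsAABAAAAAAAAAA////ALR3HwAOf/8ALKAsACgn1gC9Z5QAS1aMAMJ34wB/f38AIr28AM++FwDox64AeLv/AIrfmACWmP8A1bDFAGZmZmZmYREREREREREREzMzMzMzMzMzMzMzMzMzMzMzZmZmZmERERERERERERETMzMzMzMzMzMzMzMzMzMzMzNmZmZmYRERERERERERERMzMzMzMzMzMzMzMzMzMzMzM2ZmZmYREREREREREREREzMzMzMzMzMzMzMzMzMzMzMzZmZmZhERERERERERERETMzMzMzMzMzMzMzMzMzMzMzNmZmZmERERERERERERERMzMzMzMzMzMzMzMzMzMzMzM2ZmZmYRERERERERERERETMzMzMzMzMzMyIiIiIiIiIiZmZmZhERERERERERERERETMzMzMzMyIiIiIiIiIiIiJmZmZmEREREREREREREREREzMzMzIiIiIiIiIiIiIiIhZmZmYRERERERERERERERETMzMyIiIiIiIiIiIiIiIiERFmZhEREREREREREREREREzMyIiIiIiIiIiIiIiIiIRERERERERERERERERERERERMiIiIiIiIiIiIiIiIiIhEREREREREREREREREREREREiIiIiIiIiIiIiIiIiIiEREREREREREREREREREREREiIiIiIiIiIiIiIiIiIiIRERERERERERERERERERERIiIiIiIiIiIiIiIiIiIiIhERERERERERERERERERERIiIiIiIiIiIiIiIiIiIiIiERERERERERERERERERERIiIiIiIiIiIiIiIiIiIiIiIRERERERERERERERERERIiIiIiIiIiIiIiIiIiIiIiIhEREREREREREREREREREiIiIiIiIiIiIiIiIiIiIiERERERERERERERERERERESIiIiIiIiIiIiIiIiIiIiERERERERERERERERERERERIiIiIiIiIiIiIiIiIiIhERERERERERERERERERERERESIiIiIiIiIiIiIiIiIhERERERERERERERERERERERERIiIiIiIiIiIiIiIiIiEREREREREREREREREREREREREiIiIiIiIiIiIiIiIiERERERERERERERERERERERERESIiIiIiIiIiIiIiIiERERERERERERERERERERERERERIiIiIiIiIiIiIiIiIREREREREREREREREREREREREREiIiIiIiIiIiIiIiIRERERERERERERERERERERERERESIiIiIiIiIiIiIiIRERERERERERERERERERERERERERIiIiIiIiIiIiIiIhEREREREREREREREREREREREREREiIiIiIiIiIiIiIhERERERERERERERERERERERERERERIiIiIiIiIiIiIiEREREREREREREREREREREREREREREiIiIiIiIiIiIiIRERERERERERERERERERERERERERERIiIiIiIiIiIiIhERERERERERERERERERERERERERERERIiIiIiIiIiIhERERERERERERERERERERERERERERERESIiIiIiIiIiEREREREREREREREREREREREREREREREREREREiIiIiIREREREREREREREREREREREREREREREREREREREiIiIREREREREREREREREREREREREREREREREREREREREREREREREREREREREREREREREREREREREREREREREREREREREREREREREREREREREREREREREREREREREREREREREREREREREREREREREREREREREREREREREREREREREREREREREREREREREREREREREREREREREREREREREREREREREREREREREREREREREREREREREREREREREREREREREREREREREREREREREREREREREREREREREREREREREREREREREREREREREREREREREREREREREREREVERERERERERERERERERERERERERERERERERERFVEVVVURERERERERERERERERERERERERERERERERERFVVVVVVVEREREREREREREREREREREREREREREREREREVVVVVVVVREREREREREREREREREREREREREREREREREVVVVVVVVVERERERERERERERERERERERERERERERERERVVVVVVVVERERERERERERERERERERERERERERERERERVVVVVVVVURERERERERERERERERERERERERERERERERVVVVVVVVURERERERERERERERERERERERERERERERERFVVVVVVVVRERERERERERERERERERERERERERERERERFVVVVVVVVVERERERRBERERERERERERERERERERERERFVVVVVVVVVUREUREREQREREREREREREREREREREREREVVVVVVVVVVEREREREREERERERERERERERERERERERERVVVVVVVUREREREREREQRERERERERERERERERERERERVVVVVVVUREREREREREREERERERERERERERERERERERFVVVVVVUREREREREREREQREREREREREREREREREREREVVVVVVERERERERERERERBERERERERERERERERERERERVVVVREREREREREREREREEREREREREREREREREREREREVVVRERERERERERERERERBERERERERERERERERERERERFVREREREREREREREREREEREREREREREREREREREREREURERERERERERERERERERBERERER"/>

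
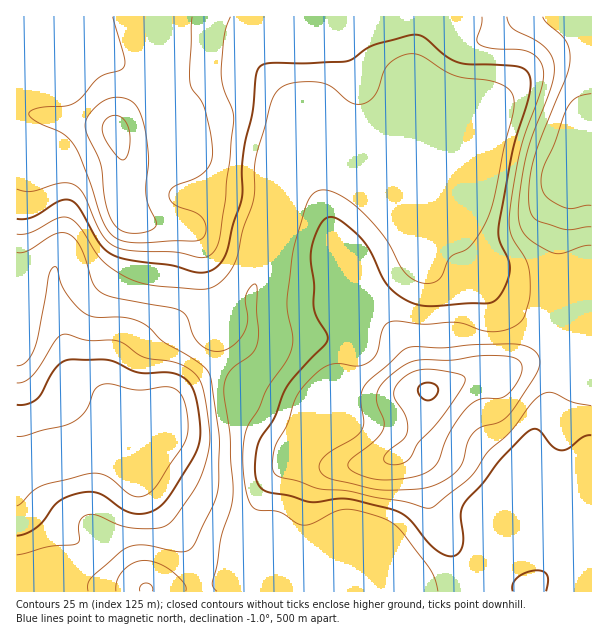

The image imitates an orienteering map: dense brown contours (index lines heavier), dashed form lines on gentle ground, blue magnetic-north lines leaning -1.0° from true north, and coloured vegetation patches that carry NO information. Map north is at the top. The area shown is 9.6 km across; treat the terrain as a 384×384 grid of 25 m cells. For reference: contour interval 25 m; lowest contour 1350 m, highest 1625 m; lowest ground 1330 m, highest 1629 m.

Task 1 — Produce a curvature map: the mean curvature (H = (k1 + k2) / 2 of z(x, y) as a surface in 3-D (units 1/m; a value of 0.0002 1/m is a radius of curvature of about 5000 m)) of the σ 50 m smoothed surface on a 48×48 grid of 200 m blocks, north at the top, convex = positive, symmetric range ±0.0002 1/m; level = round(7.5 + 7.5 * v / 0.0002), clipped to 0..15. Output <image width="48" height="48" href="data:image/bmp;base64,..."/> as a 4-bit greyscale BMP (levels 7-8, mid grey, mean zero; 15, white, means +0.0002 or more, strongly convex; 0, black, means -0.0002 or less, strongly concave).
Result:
<image width="48" height="48" href="data:image/bmp;base64,Qk32BAAAAAAAAHYAAAAoAAAAMAAAADAAAAABAAQAAAAAAIAEAAATCwAAEwsAABAAAAAAAAAAAAAAABEREQAiIiIAMzMzAERERABVVVUAZmZmAHd3dwCIiIgAmZmZAKqqqgC7u7sAzMzMAN3d3QDu7u4A////AIdniYi//9qZmYd3d3d3eIdVaKlnvduXZ5mZqZm+/8hnmYdmd3ZneHZVV5hVi8y5h7u7hkWL24U1iph2eIZniHZUaalWRoq5ZYqpYyNpqFRFm6h2eYZ4h2VFndpHdTNEZ0eHZneZhkVmm7l1aYZnZUM37+k3d3d3dzV3m8yod2d2esp0WYZDIRFK/7Ynh3d4dzV5vdyERXmWaKpjSJYQAAJauWQXeHd3h1ebzdtRA2mXVYqENocQFXZndUMjeId3eHmZirlRElmXRGvbh5qGndl3d2VRV4h3d1dlRodUM1iXVWz/2r////y7vLqEB3d2d0QzNWdmVEZ3d4ruyr7////9vNymIHVGRFM0VWZndURFeZrNt2irzf/7iJmIYQKcg5ZFZmd3d0ISaZq92ENERYu7hlVppQO9k7hndlZ3d1ICi6h5ymQhEjWMt1RZ2AKclKmqqHZnd1IDrbYkvZZCJVRr2lRI6xF6loisuoZVVDEEvsYjr+tzSbmL/HQ33DBYiJdnh2VFVBAFz/lEnf6lW//v/7dY7lFHiMcyRUNHhAAEretlec/oaM////yr/6NHmftBNVRZqEJHd4hURo3pQjfP7M7///hnmv1iR3Vpy5irlTRURFiWIANnU1ru7/uHiv10WZdovLvNyENWZURERFiFMjVniah2aOxzaqhmeIms7HRWZmZmZouoZ3YxJFREV8tjWadUVVV63IRWeJmYeJqYm7piJnV3dstjWahlZlRXmWRXiqqoiamGeJmFWad3d7pjeqqZmYZVdkRWiZmYiahkNEVlWbhWd6lUiqqqqZd3dUNFeIiYiZdDNEVUV5qWR5dDd2ZmZmaLp0NFaJqompUzV3ZDNXq6UpYyM0VDIyN96lM0abyorJU0aJdTI2mpY5YgAEmnZlWf+1Izac2pvIRFeZh1RomIY6gwAG7//+7/+jEzV726ymVoqod3i9p4hMtxAX//////6UEUNq3LqFWLuWVFjfx5pu6kAY//2Geau5QUJq3bhkV5l1MiXP2Lx82kAI/+gxJGnNgzNr3JZURVVVQgOv68uJqmEp79cyNWeskzRqyWVFd3d3cgKO/sqJq6dordhVeZmZYiZYhkRnd3d3cwFt/7h4iqhVjdlnm8y4QidWZVd3d3d3dBBc/6d2ZlQ1rthWis24UzV3Z3d3d3d3dRBc/ZiFVENZ7+dFabuoZUR3dmZnd3d3diBK7bmGeIed/+dEaKupdlR3Z3dld3h4dzAo3cqbzcmd/9Y0aaqrp0NWVomGV3d3djEEre27u5ZYzaZVabqKt0I0VpuoZXd2VEIBa+62ZUM2iHd3aKlnqEMzNqy5ZHZEREQgOdyERERndUaah4hViGVVRpy4UzNFVEUwBbt3dlZ3dDasl4hlZ3mqmJqGQhNpl1ZAA6qHZmZmZFi7l4h1RpvMuql2QhWu65hRBJqWd3d2VXvKiIh1R5mZmZiIhlnv7duFWamGeJmHVZy4eIdmeYd3d4mauYrKiLy6vKh2iqmYZYunaHZnqoZmeJmayndkI3q83Jdw=="/>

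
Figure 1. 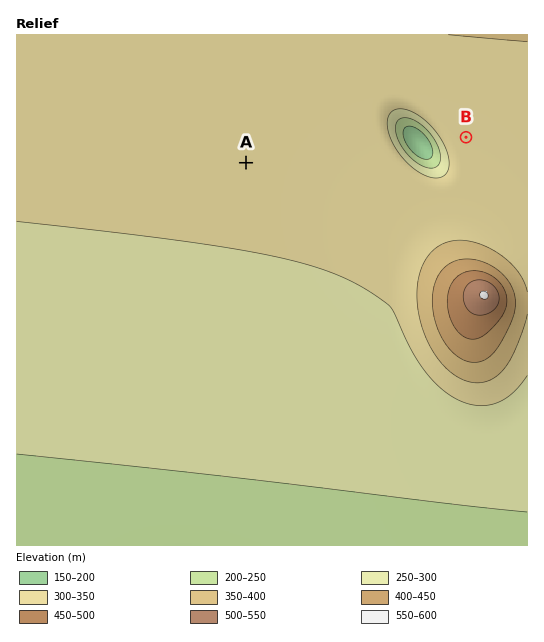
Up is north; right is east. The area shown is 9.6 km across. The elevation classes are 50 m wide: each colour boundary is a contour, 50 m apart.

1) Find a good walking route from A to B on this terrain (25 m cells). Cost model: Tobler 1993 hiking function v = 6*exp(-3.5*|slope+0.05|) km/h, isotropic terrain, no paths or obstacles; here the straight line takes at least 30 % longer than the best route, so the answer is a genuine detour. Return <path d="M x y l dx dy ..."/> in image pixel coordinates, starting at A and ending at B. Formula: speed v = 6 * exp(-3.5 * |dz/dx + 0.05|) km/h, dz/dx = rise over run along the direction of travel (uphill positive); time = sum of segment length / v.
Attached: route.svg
<path d="M246 163l40-20 29 0 75-38 13 0 63 32"/>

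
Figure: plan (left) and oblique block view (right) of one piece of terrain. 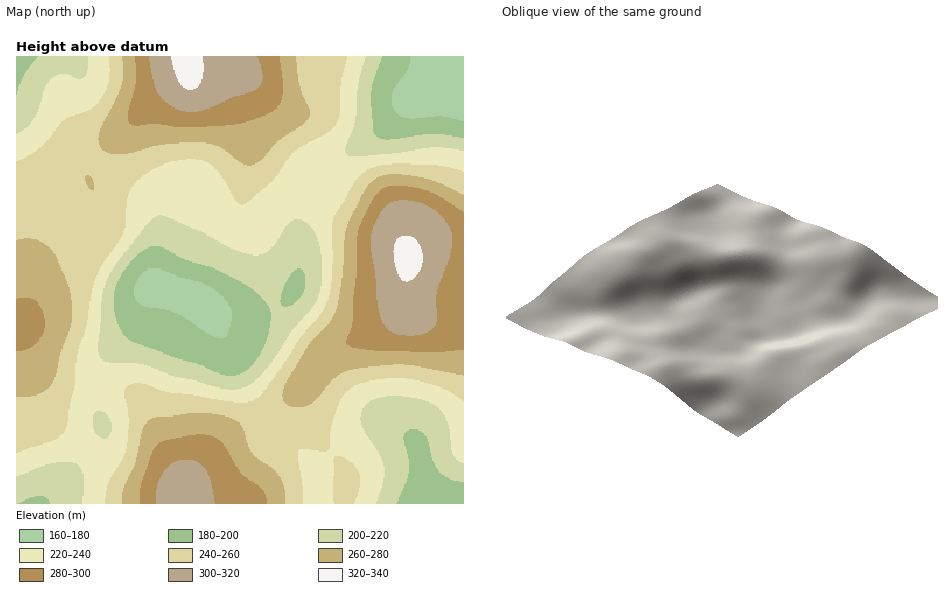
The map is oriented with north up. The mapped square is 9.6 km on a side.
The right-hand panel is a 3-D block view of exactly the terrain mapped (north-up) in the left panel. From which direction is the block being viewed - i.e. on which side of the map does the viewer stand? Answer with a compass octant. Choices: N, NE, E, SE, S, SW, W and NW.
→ NW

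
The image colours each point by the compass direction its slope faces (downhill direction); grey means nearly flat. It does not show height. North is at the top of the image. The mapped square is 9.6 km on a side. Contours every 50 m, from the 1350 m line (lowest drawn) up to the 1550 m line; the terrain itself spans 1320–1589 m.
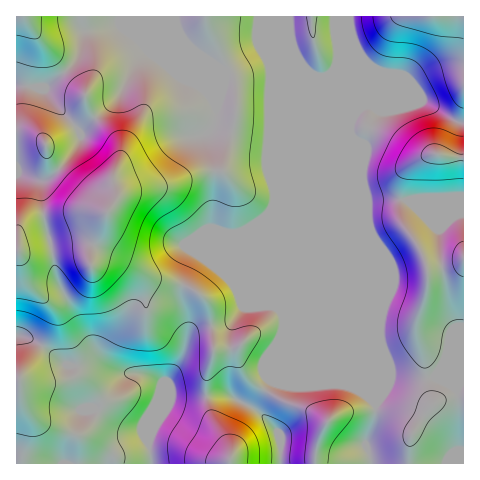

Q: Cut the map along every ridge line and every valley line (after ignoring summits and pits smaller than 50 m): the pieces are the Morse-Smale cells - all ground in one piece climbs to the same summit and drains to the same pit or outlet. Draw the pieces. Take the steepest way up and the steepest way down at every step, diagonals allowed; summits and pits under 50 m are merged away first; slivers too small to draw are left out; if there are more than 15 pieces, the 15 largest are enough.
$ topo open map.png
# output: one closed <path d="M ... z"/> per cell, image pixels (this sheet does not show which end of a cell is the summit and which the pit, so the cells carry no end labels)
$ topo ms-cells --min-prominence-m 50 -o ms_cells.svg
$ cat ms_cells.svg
<path d="M349 16l-173 0 0 8 7 14 12 13 14 11-89-38-5 0-28 7-9 26-13 14 19 20 7 21 25 28 4 8 0 10 7-17 11-17 13-10 35-1 30 13 17 4-12 41-17 0-37 14-27 3-18 5-16 21-15 38 0 11 7-5 13 0 22 9 19 11 33 8 19 12 6 11 3 28 0 18-7 22 1 19 16-2 7 1 25 14 13-25 4-3 18 6 26 0 11-2 22 1 26 17 0-159-7-19 0-22-6-21 2-17-13-29 0-12 2-5 0-79z"/><path d="M66 72l-20 15-30 0 0 376 135 1-2-25 22-42 35-1 0-19 7-22-3-46-7-12-18-11-33-8-19-11-22-9-13 0-7 5 0-11 15-38 16-21 18-5 27-3 37-14 17 0 12-41-17-4-30-13-35 1-13 10-11 17-7 17 0-10-4-8-25-28-7-21z"/><path d="M399 199l-31 2 0 24 7 19 0 173-9 24 5 23 38 0 3-30 20-30-4-18-4-29-8-27 1-14 11-31 0-14-10-25-17-25 0-20z"/><path d="M463 199l-62 2 0 20 17 25 10 25 0 14-11 31-1 14 8 27 4 29 4 17-20 31-3 11 1 19 54-1z"/><path d="M463 16l-113 0 0 12 3 12 0 77 7-8 7-3 7 2 29 0 20-7 28 18 12 4z"/><path d="M272 381l-4 3-13 25 14 12 11 14 1 29 90-1-5-22 8-20 1-17-6-6-18-11-8-2-53 2z"/><path d="M423 101l-20 7-29 0-7-2-7 3-6 7-3 8 0 12 13 29-2 17 6 21 1-3 10-1 21 1 6-27 8-10 12-7 12-2 13 3 13 0 0-33-13-5z"/><path d="M206 396l-35 1-22 42 3 25 78-1 0-15-19-32z"/><path d="M175 16l-149 0-1 2 6 10 33 43 6-3 8-11 9-26 28-7 5 0 89 38-14-11-12-13-6-11z"/><path d="M224 394l-13 1-5 3 5 18 19 32 0 15 50 1 1-24-4-9-20-21-27-15z"/><path d="M438 154l-17 4-13 11-5 10-1 21 62-1 0-41z"/><path d="M25 16l-9 1 0 68 30 2 19-16-34-43z"/>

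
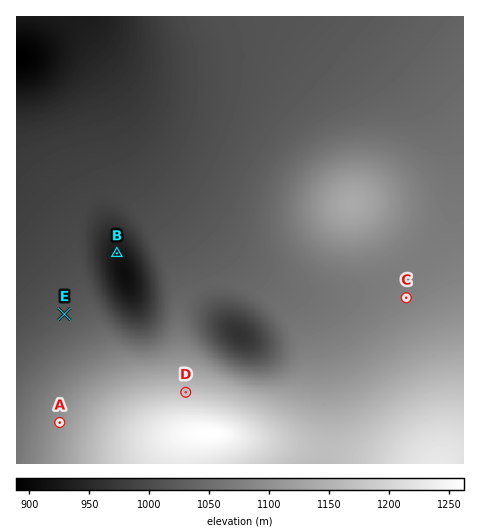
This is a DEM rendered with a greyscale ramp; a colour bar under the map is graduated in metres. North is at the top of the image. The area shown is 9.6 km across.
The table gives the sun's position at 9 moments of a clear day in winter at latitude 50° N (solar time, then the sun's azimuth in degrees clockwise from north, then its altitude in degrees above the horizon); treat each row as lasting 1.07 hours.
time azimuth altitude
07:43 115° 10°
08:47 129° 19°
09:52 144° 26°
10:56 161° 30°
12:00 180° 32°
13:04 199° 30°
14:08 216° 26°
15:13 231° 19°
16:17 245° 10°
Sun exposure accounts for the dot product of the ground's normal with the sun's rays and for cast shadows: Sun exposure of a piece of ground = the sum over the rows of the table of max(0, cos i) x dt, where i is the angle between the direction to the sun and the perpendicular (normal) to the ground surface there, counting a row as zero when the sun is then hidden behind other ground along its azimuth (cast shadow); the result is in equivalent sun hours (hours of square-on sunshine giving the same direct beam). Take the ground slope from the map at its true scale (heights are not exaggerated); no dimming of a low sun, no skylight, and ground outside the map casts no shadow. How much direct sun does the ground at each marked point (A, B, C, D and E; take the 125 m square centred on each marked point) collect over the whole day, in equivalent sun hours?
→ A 3.5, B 3.9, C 3.5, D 2.9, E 3.5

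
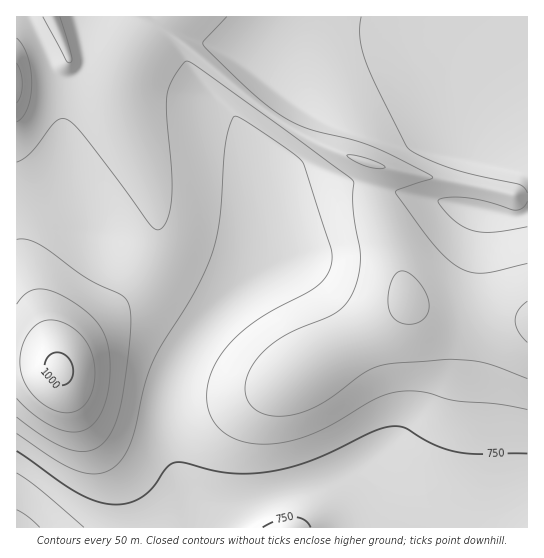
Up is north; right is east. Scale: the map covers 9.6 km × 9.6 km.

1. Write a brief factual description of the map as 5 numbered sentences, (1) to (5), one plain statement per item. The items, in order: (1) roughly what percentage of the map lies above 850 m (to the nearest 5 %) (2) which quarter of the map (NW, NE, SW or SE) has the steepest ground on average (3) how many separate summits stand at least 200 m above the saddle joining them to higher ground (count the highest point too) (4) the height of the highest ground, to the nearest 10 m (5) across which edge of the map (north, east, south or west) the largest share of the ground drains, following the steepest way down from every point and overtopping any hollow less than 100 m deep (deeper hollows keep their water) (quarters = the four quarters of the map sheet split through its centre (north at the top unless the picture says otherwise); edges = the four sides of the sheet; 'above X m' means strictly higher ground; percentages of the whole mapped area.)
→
(1) Roughly 30 % of the ground is higher than 850 m.
(2) The south-west quarter is the steepest part of the map.
(3) There is 1 summit with 200 m or more of prominence.
(4) The highest point reaches roughly 1010 m.
(5) The largest share of the runoff leaves by the southern edge.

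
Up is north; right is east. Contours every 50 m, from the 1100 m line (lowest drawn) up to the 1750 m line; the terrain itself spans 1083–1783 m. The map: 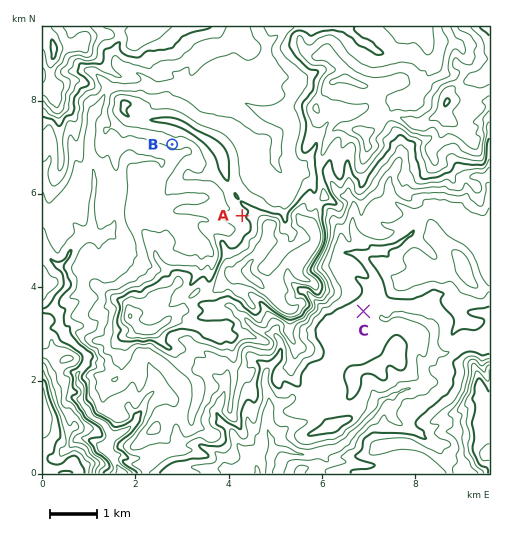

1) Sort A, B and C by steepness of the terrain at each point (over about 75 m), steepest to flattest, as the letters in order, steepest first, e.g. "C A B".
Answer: B A C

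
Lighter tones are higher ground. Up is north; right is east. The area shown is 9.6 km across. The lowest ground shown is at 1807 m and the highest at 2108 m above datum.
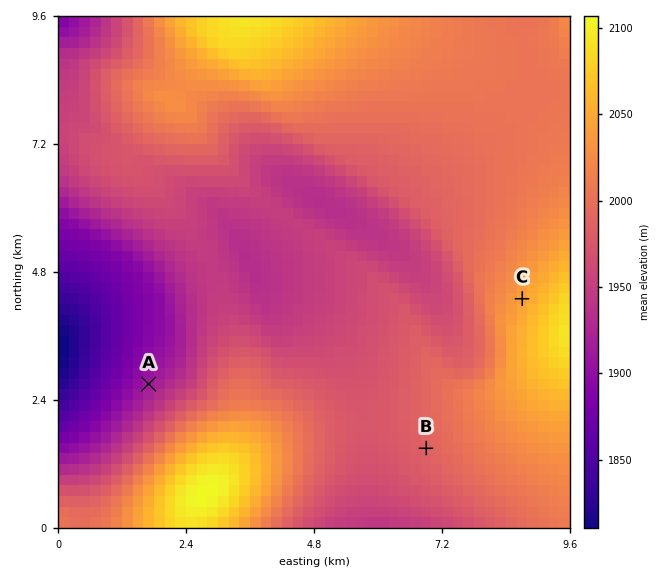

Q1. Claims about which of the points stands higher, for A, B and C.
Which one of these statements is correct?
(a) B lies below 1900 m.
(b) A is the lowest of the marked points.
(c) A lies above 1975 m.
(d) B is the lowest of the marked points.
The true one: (b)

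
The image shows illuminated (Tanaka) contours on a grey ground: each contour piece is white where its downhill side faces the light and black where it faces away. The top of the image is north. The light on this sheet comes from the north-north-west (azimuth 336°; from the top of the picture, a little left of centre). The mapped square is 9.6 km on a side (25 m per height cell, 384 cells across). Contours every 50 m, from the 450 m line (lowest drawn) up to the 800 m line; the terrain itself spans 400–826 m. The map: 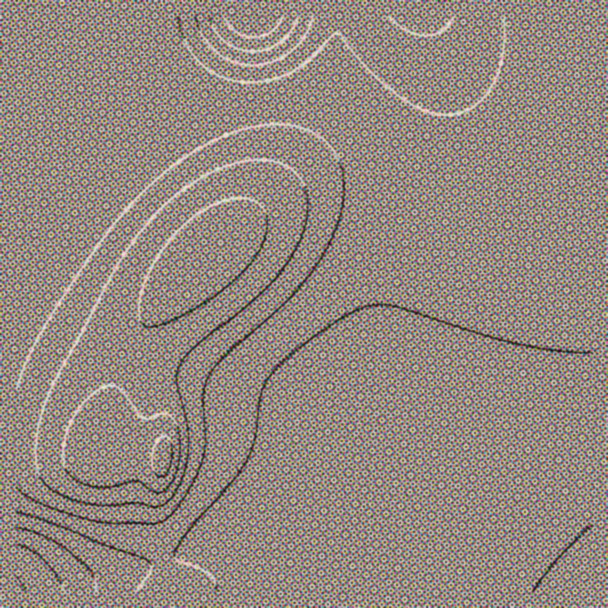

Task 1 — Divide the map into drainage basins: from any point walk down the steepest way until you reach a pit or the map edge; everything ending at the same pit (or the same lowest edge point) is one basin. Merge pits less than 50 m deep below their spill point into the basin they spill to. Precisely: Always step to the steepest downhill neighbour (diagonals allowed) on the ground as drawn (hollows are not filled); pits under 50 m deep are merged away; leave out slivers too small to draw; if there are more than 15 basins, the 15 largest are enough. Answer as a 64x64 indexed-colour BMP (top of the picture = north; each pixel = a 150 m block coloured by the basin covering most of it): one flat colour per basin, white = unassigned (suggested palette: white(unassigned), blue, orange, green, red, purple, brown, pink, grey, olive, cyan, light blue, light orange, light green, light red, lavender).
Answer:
<image width="64" height="64" href="data:image/bmp;base64,Qk12CAAAAAAAAHYAAAAoAAAAQAAAAEAAAAABAAQAAAAAAAAIAAATCwAAEwsAABAAAAAAAAAA////ALR3HwAOf/8ALKAsACgn1gC9Z5QAS1aMAMJ34wB/f38AIr28AM++FwDox64AeLv/AIrfmACWmP8A1bDFAEREREREREREQRERERERERERERERERERERERERERERERRERERERERERBERERERERERERERERERERERERERERERFEREREREREREEREREREREREREREREREREREREREREREUREREREREREERERERERERERERERERERERERERERERERREREREREREQRERERERERERERERERERERERERERERERFERERERERERBEREREREREREREREREREREREREREREREURERERERERBERERERERERERERERERERERERERERERERREREREREREERERERERERERERERERERERERERERERERFEREREREREQREREREREREREREREREREREREREREREREURERERERERBERERERERERERERERERERERERERERERERREREREREREERERERERERERERERERERERERERERERERFERERERERERBEREREREREREREREREREREREREREREREUREREREREREERERERERERERERERERERERERERERERERREREREREREQRERERERERERERERERERERERERERERERFERERERERERBEREREREREREREREREREREREREREREREUREIiIiERERERERERERERERERERERERERERERERERERIiIiIiIREREREREREREREREREREREREREREREREREREiIiIiIhERERERERERERERERERERERERERERERERERESIiIiIiERERERERERERERERERERERERERERERERERERIiIiIiIREREREREREREREREREREREREREREREREREREiIiIiIhERERERERERERERERERERERERERERERERERESIiIiIiIRERERERERERERERERERERERERERERERERERIiIiIiIhEREREREREREREREREREREREREREREREREREiIiIiIiERERERERERERERERERERERERERERERERERESIiIiIiIhERERERERERERERERERERERERERERERERERIiIiIiIiEREREREREREREREREREREREREREREREREREiIiIiIiIRERERERERERERERERERERERERERERERERESIiIiIiIiERERERERERERERERERERERERERERERERERIiIiIiIiIREREREREREREREREREREREREREREREREREiIiIiIiIiERERERERERERERERERERERERERERERERESIiIiIiIiIhERERERERERERERERERERERERERERERERIiIiIiIiIiIREREREREREREREREREREREREREREREREiIiIiIiIiIhERERERERERERERERERERERERERERERFCIiIiIiIiIiIRERERERERERERERERERERERERERERFEIiIiIiIiIiIiEREREREREREREREREREREREREREREUQiIiIiIiIiIiIhERERERERERERERERERERERERERERRCIiIiIiIiIiIiIRERERERERERERERERERERERERERFEIiIiIiIiIiIiIiEREREREREREREREREREREREREREUQiIiIiIiIiIiIiIhERERERERERERERERERERERERERRCIiIiIiIiIiIiIiIRERERERERERERERERERERERERFEIiIiIiIiIiIiIiIiIREREREREREREREREREREREREUQiIiIiIiIiIiIiIiIiERERERERERERERERERERERERRCIiIiIiIiIiIiIiIiIhERERERERERERERERERERERFEIiIiIiIiIiIiIiIiIiMxEREREREREREREREREREREUQiIiIiIiIiIiIiIiIiIjMxERERERERERERERERERERRCIiIiIiIiIiIiIiIiIiIzMzERERERETMzMzMzERERFEIiIiIiIiIiIiIiIiIiIiMzMzMzMzMzMzMzMzMzMRERQiIiIiIiIiIiIiIiIiIiIzMzMzMzMzMzMzMzMzMzMREiIiIiIiIiIiIiIiIiIiIiMzMzMzMzMzMzMzMzMzMzESIiIiIiIiIiIiIiIiIiIiIzMzMzMzMzMzMzMzMzMzMyIiIiIiIiIiIiIiIiIiIiIjMzMzMzMzMzMzMzMzMzMzIiIiIiIiIiIiIiIiIiIiIiIzMzMzMzMzMzMzMzMzMzMiIiIiIiIiIiIiIiIiIiIiIjMzMzMzMzMzMzMzMzMzMyIiIiIiIiIiIiIiIiIiIiIiMzMzMzMzMzMzMzMzMzMzIiIiIiIiIiIiIiIiIiIiIiIjMzMzMzMzMzMzMzMzMzIiIiIiIiIiIiIiIiIiIiIiIiMzMzMzMzMzMzMzMzMzMiIiIiIiIiIiIiIiIiIiIiIiIzMzMzMzMzMzMzMzMzMyIiIiIiIiIiIiIiIiIiIiIiIiMzMzMzMzMzMzMzMzMzIiIiIiIiIiIiIiIiIiIiIiIiIzMzMzMzMzMzMzMzMzMiIiIiIiIiIiIiIiIiIiIiIiIiMzMzMzMzMzMzMzMzMyIiIiIiIiIiIiIiIiIiIiIiIiIzMzMzMzMzMzMzMzMzIiIiIiIiIiIiIiIiIiIiIiIiIiMzMzMzMzMzMzMzMzMiIiIiIiIiIiIiIiIiIiIiIiIiIzMzMzMzMzMzMzMzMyIiIiIiIiIiIiIiIiIiIiIiIiIjMzMzMzMzMzMzMzMyIi"/>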